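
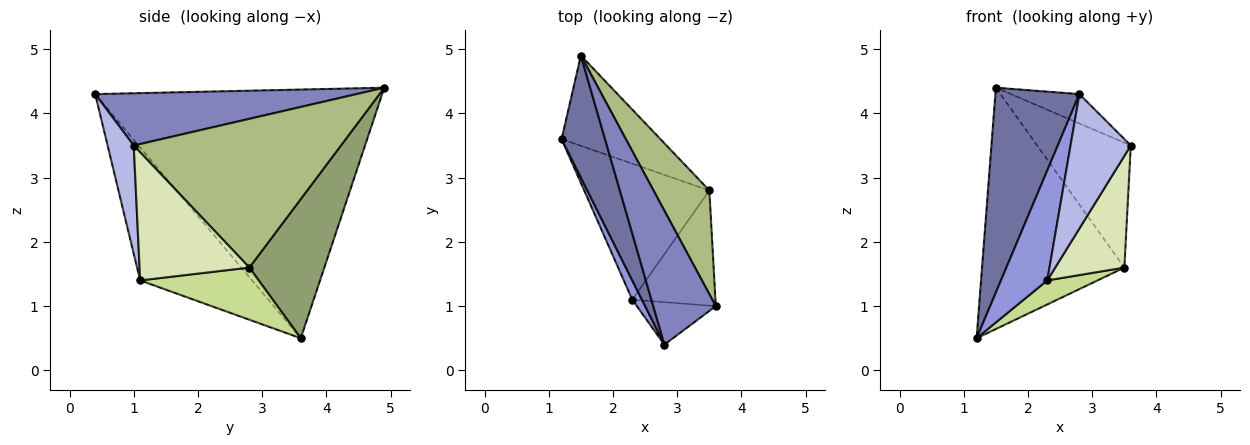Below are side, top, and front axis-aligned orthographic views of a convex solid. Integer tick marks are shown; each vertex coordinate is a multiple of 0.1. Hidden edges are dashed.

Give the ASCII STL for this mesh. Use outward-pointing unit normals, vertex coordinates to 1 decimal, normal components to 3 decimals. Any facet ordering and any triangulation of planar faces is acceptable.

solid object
 facet normal -0.947 -0.277 0.165
  outer loop
   vertex 2.8 0.4 4.3
   vertex 1.5 4.9 4.4
   vertex 1.2 3.6 0.5
  endloop
 endfacet
 facet normal 0.632 0.166 0.757
  outer loop
   vertex 2.8 0.4 4.3
   vertex 3.6 1.0 3.5
   vertex 1.5 4.9 4.4
  endloop
 endfacet
 facet normal -0.922 -0.382 0.067
  outer loop
   vertex 2.3 1.1 1.4
   vertex 2.8 0.4 4.3
   vertex 1.2 3.6 0.5
  endloop
 endfacet
 facet normal 0.382 -0.881 -0.279
  outer loop
   vertex 2.3 1.1 1.4
   vertex 3.6 1.0 3.5
   vertex 2.8 0.4 4.3
  endloop
 endfacet
 facet normal 0.442 0.840 -0.314
  outer loop
   vertex 3.5 2.8 1.6
   vertex 1.2 3.6 0.5
   vertex 1.5 4.9 4.4
  endloop
 endfacet
 facet normal 0.862 0.390 0.324
  outer loop
   vertex 3.5 2.8 1.6
   vertex 1.5 4.9 4.4
   vertex 3.6 1.0 3.5
  endloop
 endfacet
 facet normal 0.380 -0.161 -0.911
  outer loop
   vertex 3.5 2.8 1.6
   vertex 2.3 1.1 1.4
   vertex 1.2 3.6 0.5
  endloop
 endfacet
 facet normal 0.742 -0.467 -0.481
  outer loop
   vertex 3.5 2.8 1.6
   vertex 3.6 1.0 3.5
   vertex 2.3 1.1 1.4
  endloop
 endfacet
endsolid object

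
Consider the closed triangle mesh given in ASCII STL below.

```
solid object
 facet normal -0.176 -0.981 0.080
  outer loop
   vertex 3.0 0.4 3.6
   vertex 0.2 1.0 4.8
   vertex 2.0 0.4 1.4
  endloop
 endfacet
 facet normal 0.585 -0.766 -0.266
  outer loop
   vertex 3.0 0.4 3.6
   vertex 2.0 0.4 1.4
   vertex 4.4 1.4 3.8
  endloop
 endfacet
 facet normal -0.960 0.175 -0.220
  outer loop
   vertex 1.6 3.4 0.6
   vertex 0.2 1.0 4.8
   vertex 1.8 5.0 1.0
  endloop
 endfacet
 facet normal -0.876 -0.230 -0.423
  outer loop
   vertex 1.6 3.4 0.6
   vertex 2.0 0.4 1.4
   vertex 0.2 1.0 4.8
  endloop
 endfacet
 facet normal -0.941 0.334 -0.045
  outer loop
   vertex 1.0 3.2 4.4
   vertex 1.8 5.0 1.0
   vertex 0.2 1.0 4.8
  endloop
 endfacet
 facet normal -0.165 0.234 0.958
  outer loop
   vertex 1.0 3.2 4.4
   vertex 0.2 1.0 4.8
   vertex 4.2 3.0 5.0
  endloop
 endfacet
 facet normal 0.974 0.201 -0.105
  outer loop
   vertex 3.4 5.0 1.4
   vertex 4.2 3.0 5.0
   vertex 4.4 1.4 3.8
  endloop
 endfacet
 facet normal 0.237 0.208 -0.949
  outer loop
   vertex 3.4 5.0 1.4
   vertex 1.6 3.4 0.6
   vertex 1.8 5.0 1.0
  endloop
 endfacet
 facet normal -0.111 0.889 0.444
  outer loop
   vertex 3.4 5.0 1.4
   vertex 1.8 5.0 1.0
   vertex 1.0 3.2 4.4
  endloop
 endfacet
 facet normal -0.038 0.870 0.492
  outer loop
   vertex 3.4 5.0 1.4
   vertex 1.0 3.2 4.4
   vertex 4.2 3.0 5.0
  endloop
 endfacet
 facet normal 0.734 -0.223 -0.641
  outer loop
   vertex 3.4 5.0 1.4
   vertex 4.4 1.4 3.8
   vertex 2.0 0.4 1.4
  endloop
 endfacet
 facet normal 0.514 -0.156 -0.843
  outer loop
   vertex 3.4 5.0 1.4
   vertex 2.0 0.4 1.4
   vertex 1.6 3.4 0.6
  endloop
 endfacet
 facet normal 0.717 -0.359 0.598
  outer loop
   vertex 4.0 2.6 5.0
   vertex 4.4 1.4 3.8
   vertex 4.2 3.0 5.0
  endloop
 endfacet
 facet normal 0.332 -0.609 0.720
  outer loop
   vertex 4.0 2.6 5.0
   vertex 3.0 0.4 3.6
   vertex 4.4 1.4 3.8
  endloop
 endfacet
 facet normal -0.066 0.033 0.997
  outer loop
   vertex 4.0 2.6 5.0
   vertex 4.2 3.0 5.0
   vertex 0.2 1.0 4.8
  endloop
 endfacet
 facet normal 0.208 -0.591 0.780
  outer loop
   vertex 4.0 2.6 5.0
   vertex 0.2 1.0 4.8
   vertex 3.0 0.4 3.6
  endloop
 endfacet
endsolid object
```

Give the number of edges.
24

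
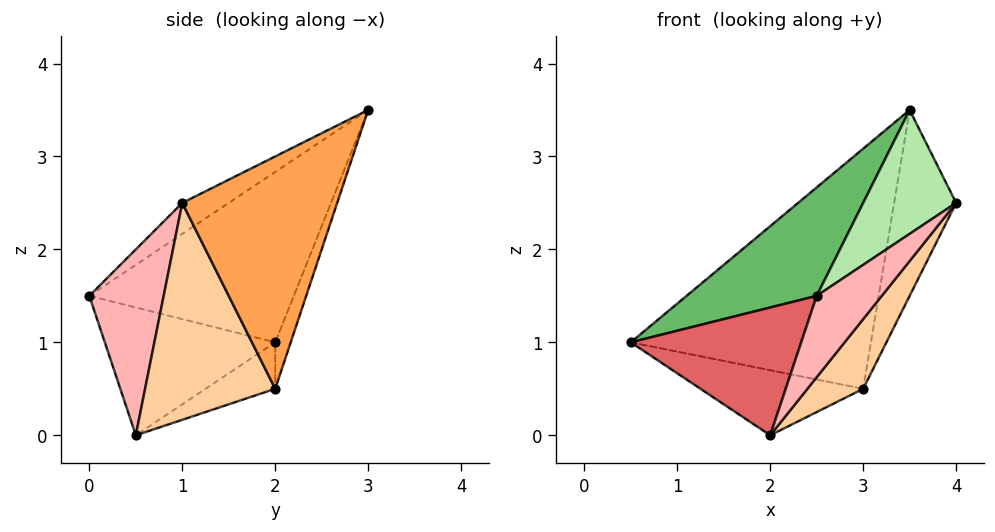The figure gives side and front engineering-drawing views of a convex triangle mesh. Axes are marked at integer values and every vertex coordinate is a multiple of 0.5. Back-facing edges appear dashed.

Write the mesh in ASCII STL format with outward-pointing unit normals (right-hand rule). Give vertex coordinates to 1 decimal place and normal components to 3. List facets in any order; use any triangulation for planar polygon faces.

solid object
 facet normal -0.061 0.950 -0.306
  outer loop
   vertex 3.0 2.0 0.5
   vertex 0.5 2.0 1.0
   vertex 3.5 3.0 3.5
  endloop
 endfacet
 facet normal -0.178 0.416 -0.892
  outer loop
   vertex 3.0 2.0 0.5
   vertex 2.0 0.5 0.0
   vertex 0.5 2.0 1.0
  endloop
 endfacet
 facet normal 0.894 0.358 -0.268
  outer loop
   vertex 3.0 2.0 0.5
   vertex 3.5 3.0 3.5
   vertex 4.0 1.0 2.5
  endloop
 endfacet
 facet normal 0.768 -0.329 -0.549
  outer loop
   vertex 3.0 2.0 0.5
   vertex 4.0 1.0 2.5
   vertex 2.0 0.5 0.0
  endloop
 endfacet
 facet normal -0.533 -0.339 0.775
  outer loop
   vertex 2.5 0.0 1.5
   vertex 3.5 3.0 3.5
   vertex 0.5 2.0 1.0
  endloop
 endfacet
 facet normal -0.241 -0.482 0.843
  outer loop
   vertex 2.5 0.0 1.5
   vertex 4.0 1.0 2.5
   vertex 3.5 3.0 3.5
  endloop
 endfacet
 facet normal -0.707 -0.707 0.000
  outer loop
   vertex 2.5 0.0 1.5
   vertex 0.5 2.0 1.0
   vertex 2.0 0.5 0.0
  endloop
 endfacet
 facet normal 0.681 -0.596 -0.426
  outer loop
   vertex 2.5 0.0 1.5
   vertex 2.0 0.5 0.0
   vertex 4.0 1.0 2.5
  endloop
 endfacet
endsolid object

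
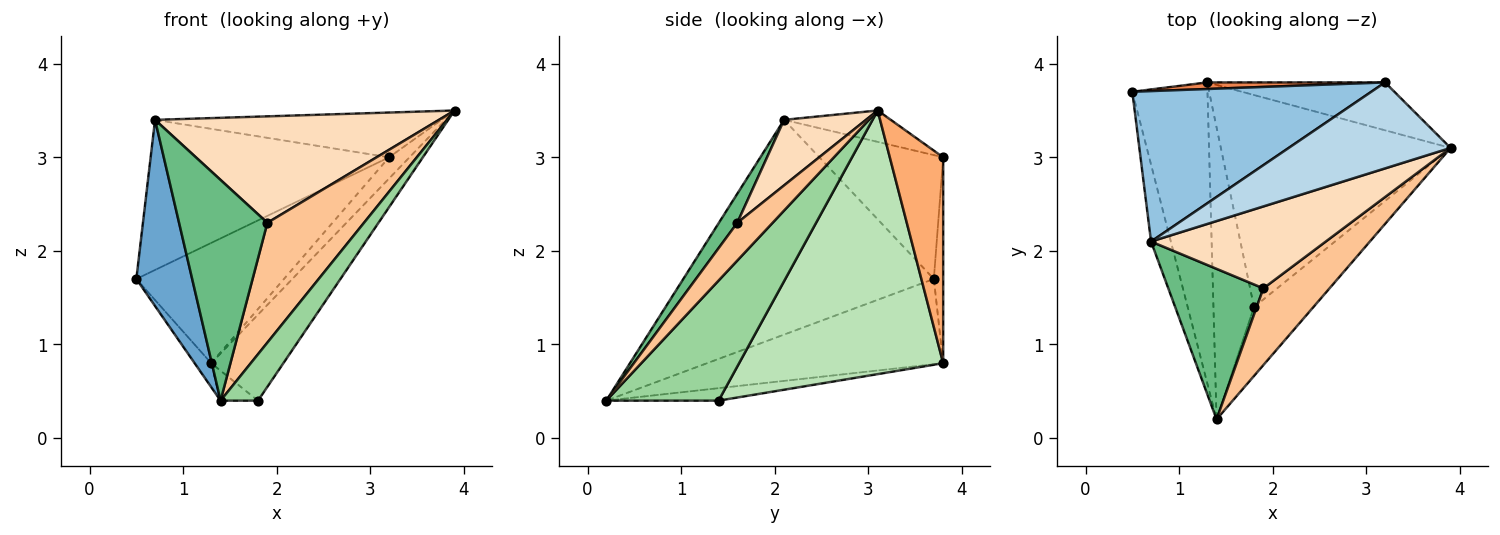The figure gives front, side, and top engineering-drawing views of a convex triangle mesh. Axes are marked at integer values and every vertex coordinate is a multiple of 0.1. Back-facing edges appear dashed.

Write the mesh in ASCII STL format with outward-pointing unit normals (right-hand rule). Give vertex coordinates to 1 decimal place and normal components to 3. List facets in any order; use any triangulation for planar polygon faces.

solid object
 facet normal -0.972 -0.217 -0.090
  outer loop
   vertex 0.7 2.1 3.4
   vertex 0.5 3.7 1.7
   vertex 1.4 0.2 0.4
  endloop
 endfacet
 facet normal -0.345 0.663 0.665
  outer loop
   vertex 0.7 2.1 3.4
   vertex 3.2 3.8 3.0
   vertex 0.5 3.7 1.7
  endloop
 endfacet
 facet normal -0.169 0.455 0.874
  outer loop
   vertex 0.7 2.1 3.4
   vertex 3.9 3.1 3.5
   vertex 3.2 3.8 3.0
  endloop
 endfacet
 facet normal -0.749 0.053 -0.660
  outer loop
   vertex 1.3 3.8 0.8
   vertex 1.4 0.2 0.4
   vertex 0.5 3.7 1.7
  endloop
 endfacet
 facet normal -0.063 0.997 0.055
  outer loop
   vertex 1.3 3.8 0.8
   vertex 0.5 3.7 1.7
   vertex 3.2 3.8 3.0
  endloop
 endfacet
 facet normal 0.727 0.278 -0.628
  outer loop
   vertex 1.3 3.8 0.8
   vertex 3.2 3.8 3.0
   vertex 3.9 3.1 3.5
  endloop
 endfacet
 facet normal 0.294 -0.805 0.516
  outer loop
   vertex 1.9 1.6 2.3
   vertex 1.4 0.2 0.4
   vertex 3.9 3.1 3.5
  endloop
 endfacet
 facet normal 0.223 -0.773 0.594
  outer loop
   vertex 1.9 1.6 2.3
   vertex 3.9 3.1 3.5
   vertex 0.7 2.1 3.4
  endloop
 endfacet
 facet normal 0.170 -0.814 0.555
  outer loop
   vertex 1.9 1.6 2.3
   vertex 0.7 2.1 3.4
   vertex 1.4 0.2 0.4
  endloop
 endfacet
 facet normal 0.859 -0.286 -0.425
  outer loop
   vertex 1.8 1.4 0.4
   vertex 3.9 3.1 3.5
   vertex 1.4 0.2 0.4
  endloop
 endfacet
 facet normal 0.729 0.258 -0.635
  outer loop
   vertex 1.8 1.4 0.4
   vertex 1.3 3.8 0.8
   vertex 3.9 3.1 3.5
  endloop
 endfacet
 facet normal -0.293 0.098 -0.951
  outer loop
   vertex 1.8 1.4 0.4
   vertex 1.4 0.2 0.4
   vertex 1.3 3.8 0.8
  endloop
 endfacet
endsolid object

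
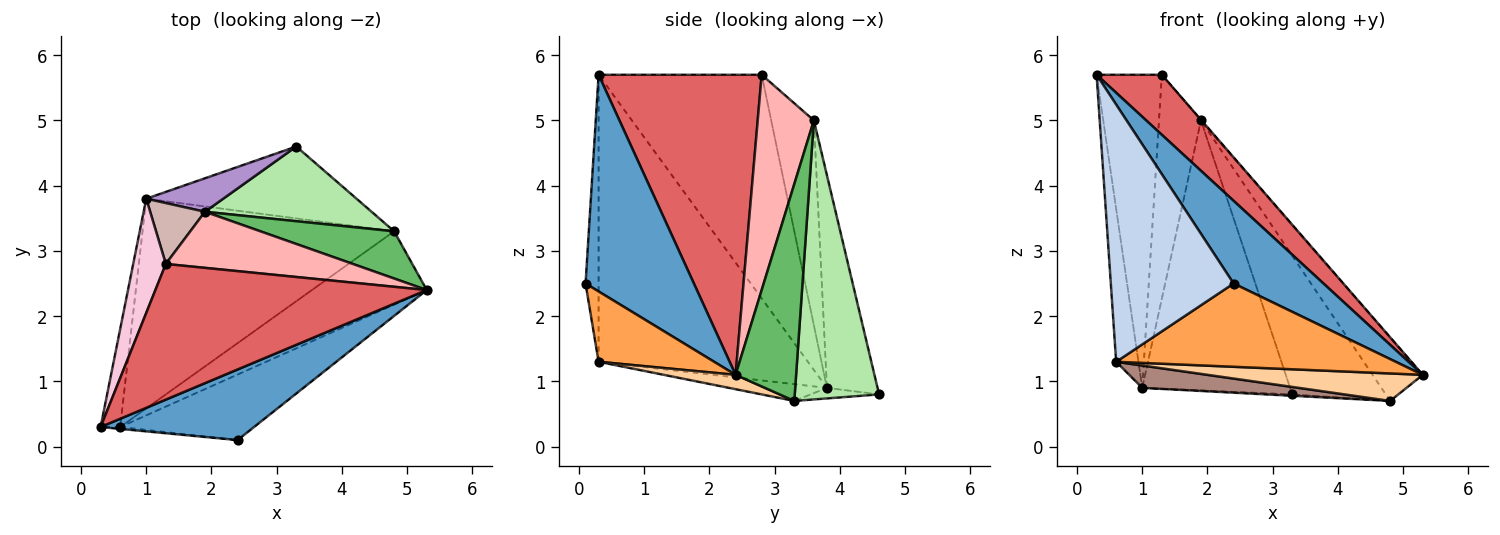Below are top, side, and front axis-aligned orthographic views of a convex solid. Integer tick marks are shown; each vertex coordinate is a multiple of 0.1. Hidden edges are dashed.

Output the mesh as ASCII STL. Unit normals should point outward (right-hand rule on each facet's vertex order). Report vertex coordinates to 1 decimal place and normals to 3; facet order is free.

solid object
 facet normal 0.676 -0.561 0.478
  outer loop
   vertex 2.4 0.1 2.5
   vertex 5.3 2.4 1.1
   vertex 0.3 0.3 5.7
  endloop
 endfacet
 facet normal -0.106 -0.994 -0.007
  outer loop
   vertex 0.6 0.3 1.3
   vertex 2.4 0.1 2.5
   vertex 0.3 0.3 5.7
  endloop
 endfacet
 facet normal 0.309 -0.748 -0.588
  outer loop
   vertex 0.6 0.3 1.3
   vertex 5.3 2.4 1.1
   vertex 2.4 0.1 2.5
  endloop
 endfacet
 facet normal 0.116 -0.349 -0.930
  outer loop
   vertex 4.8 3.3 0.7
   vertex 5.3 2.4 1.1
   vertex 0.6 0.3 1.3
  endloop
 endfacet
 facet normal 0.695 0.577 0.429
  outer loop
   vertex 4.8 3.3 0.7
   vertex 1.9 3.6 5.0
   vertex 5.3 2.4 1.1
  endloop
 endfacet
 facet normal 0.622 0.689 0.371
  outer loop
   vertex 4.8 3.3 0.7
   vertex 3.3 4.6 0.8
   vertex 1.9 3.6 5.0
  endloop
 endfacet
 facet normal 0.711 -0.284 0.643
  outer loop
   vertex 1.3 2.8 5.7
   vertex 0.3 0.3 5.7
   vertex 5.3 2.4 1.1
  endloop
 endfacet
 facet normal 0.755 0.008 0.656
  outer loop
   vertex 1.3 2.8 5.7
   vertex 5.3 2.4 1.1
   vertex 1.9 3.6 5.0
  endloop
 endfacet
 facet normal -0.322 0.940 0.116
  outer loop
   vertex 1.0 3.8 0.9
   vertex 1.9 3.6 5.0
   vertex 3.3 4.6 0.8
  endloop
 endfacet
 facet normal -0.050 0.019 -0.999
  outer loop
   vertex 1.0 3.8 0.9
   vertex 3.3 4.6 0.8
   vertex 4.8 3.3 0.7
  endloop
 endfacet
 facet normal -0.066 -0.106 -0.992
  outer loop
   vertex 1.0 3.8 0.9
   vertex 4.8 3.3 0.7
   vertex 0.6 0.3 1.3
  endloop
 endfacet
 facet normal -0.700 0.689 0.187
  outer loop
   vertex 1.0 3.8 0.9
   vertex 1.3 2.8 5.7
   vertex 1.9 3.6 5.0
  endloop
 endfacet
 facet normal -0.992 0.106 -0.068
  outer loop
   vertex 1.0 3.8 0.9
   vertex 0.6 0.3 1.3
   vertex 0.3 0.3 5.7
  endloop
 endfacet
 facet normal -0.920 0.368 0.134
  outer loop
   vertex 1.0 3.8 0.9
   vertex 0.3 0.3 5.7
   vertex 1.3 2.8 5.7
  endloop
 endfacet
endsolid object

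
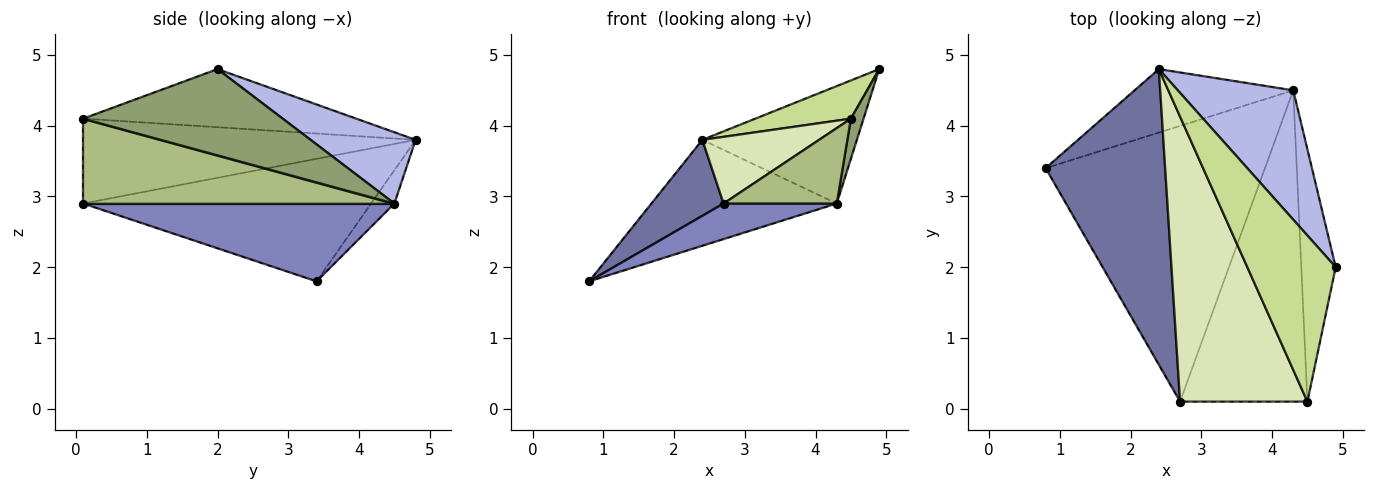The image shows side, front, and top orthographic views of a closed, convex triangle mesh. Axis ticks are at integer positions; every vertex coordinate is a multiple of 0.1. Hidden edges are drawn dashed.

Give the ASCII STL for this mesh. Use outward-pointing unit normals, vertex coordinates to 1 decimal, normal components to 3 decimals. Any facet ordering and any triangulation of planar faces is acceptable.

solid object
 facet normal -0.705 -0.177 0.687
  outer loop
   vertex 2.4 4.8 3.8
   vertex 0.8 3.4 1.8
   vertex 2.7 0.1 2.9
  endloop
 endfacet
 facet normal 0.332 -0.121 -0.936
  outer loop
   vertex 4.3 4.5 2.9
   vertex 2.7 0.1 2.9
   vertex 0.8 3.4 1.8
  endloop
 endfacet
 facet normal -0.107 0.853 -0.511
  outer loop
   vertex 4.3 4.5 2.9
   vertex 0.8 3.4 1.8
   vertex 2.4 4.8 3.8
  endloop
 endfacet
 facet normal 0.416 0.611 0.673
  outer loop
   vertex 4.3 4.5 2.9
   vertex 2.4 4.8 3.8
   vertex 4.9 2.0 4.8
  endloop
 endfacet
 facet normal 0.927 -0.059 -0.370
  outer loop
   vertex 4.5 0.1 4.1
   vertex 4.3 4.5 2.9
   vertex 4.9 2.0 4.8
  endloop
 endfacet
 facet normal 0.544 -0.198 -0.816
  outer loop
   vertex 4.5 0.1 4.1
   vertex 2.7 0.1 2.9
   vertex 4.3 4.5 2.9
  endloop
 endfacet
 facet normal -0.540 -0.189 0.821
  outer loop
   vertex 4.5 0.1 4.1
   vertex 4.9 2.0 4.8
   vertex 2.4 4.8 3.8
  endloop
 endfacet
 facet normal -0.544 -0.191 0.817
  outer loop
   vertex 4.5 0.1 4.1
   vertex 2.4 4.8 3.8
   vertex 2.7 0.1 2.9
  endloop
 endfacet
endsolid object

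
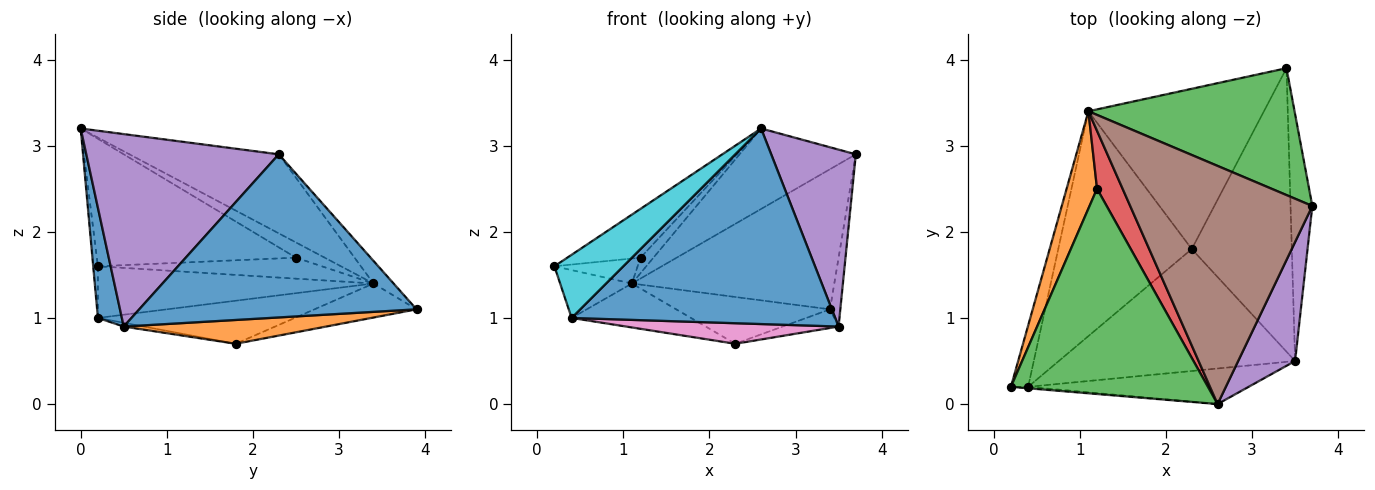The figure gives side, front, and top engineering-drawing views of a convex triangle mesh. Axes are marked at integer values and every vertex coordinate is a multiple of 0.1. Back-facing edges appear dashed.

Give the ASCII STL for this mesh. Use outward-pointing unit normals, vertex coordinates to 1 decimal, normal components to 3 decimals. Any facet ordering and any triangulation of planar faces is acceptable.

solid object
 facet normal 0.991 0.037 -0.132
  outer loop
   vertex 3.5 0.5 0.9
   vertex 3.4 3.9 1.1
   vertex 3.7 2.3 2.9
  endloop
 endfacet
 facet normal 0.231 0.064 -0.971
  outer loop
   vertex 3.5 0.5 0.9
   vertex 2.3 1.8 0.7
   vertex 3.4 3.9 1.1
  endloop
 endfacet
 facet normal -0.073 0.739 0.669
  outer loop
   vertex 1.1 3.4 1.4
   vertex 3.7 2.3 2.9
   vertex 3.4 3.9 1.1
  endloop
 endfacet
 facet normal -0.183 0.276 -0.944
  outer loop
   vertex 1.1 3.4 1.4
   vertex 3.4 3.9 1.1
   vertex 2.3 1.8 0.7
  endloop
 endfacet
 facet normal 0.884 -0.389 0.261
  outer loop
   vertex 2.6 0.0 3.2
   vertex 3.5 0.5 0.9
   vertex 3.7 2.3 2.9
  endloop
 endfacet
 facet normal -0.380 0.296 0.876
  outer loop
   vertex 2.6 0.0 3.2
   vertex 3.7 2.3 2.9
   vertex 1.1 3.4 1.4
  endloop
 endfacet
 facet normal -0.016 -0.166 -0.986
  outer loop
   vertex 0.4 0.2 1.0
   vertex 2.3 1.8 0.7
   vertex 3.5 0.5 0.9
  endloop
 endfacet
 facet normal -0.921 0.240 -0.307
  outer loop
   vertex 0.4 0.2 1.0
   vertex 0.2 0.2 1.6
   vertex 1.1 3.4 1.4
  endloop
 endfacet
 facet normal -0.302 0.183 -0.936
  outer loop
   vertex 0.4 0.2 1.0
   vertex 1.1 3.4 1.4
   vertex 2.3 1.8 0.7
  endloop
 endfacet
 facet normal -0.068 -0.997 -0.023
  outer loop
   vertex 0.4 0.2 1.0
   vertex 2.6 0.0 3.2
   vertex 0.2 0.2 1.6
  endloop
 endfacet
 facet normal 0.089 -0.980 -0.178
  outer loop
   vertex 0.4 0.2 1.0
   vertex 3.5 0.5 0.9
   vertex 2.6 0.0 3.2
  endloop
 endfacet
 facet normal -0.556 0.207 0.805
  outer loop
   vertex 1.2 2.5 1.7
   vertex 1.1 3.4 1.4
   vertex 0.2 0.2 1.6
  endloop
 endfacet
 facet normal -0.533 0.196 0.823
  outer loop
   vertex 1.2 2.5 1.7
   vertex 0.2 0.2 1.6
   vertex 2.6 0.0 3.2
  endloop
 endfacet
 facet normal -0.498 0.224 0.838
  outer loop
   vertex 1.2 2.5 1.7
   vertex 2.6 0.0 3.2
   vertex 1.1 3.4 1.4
  endloop
 endfacet
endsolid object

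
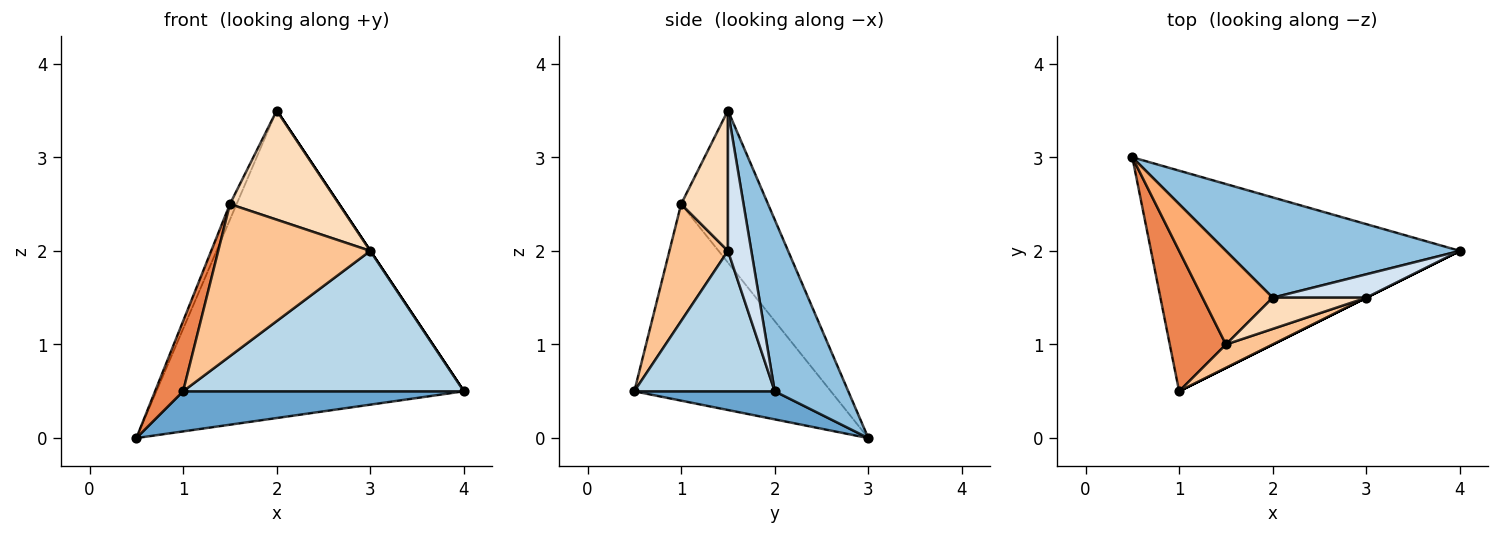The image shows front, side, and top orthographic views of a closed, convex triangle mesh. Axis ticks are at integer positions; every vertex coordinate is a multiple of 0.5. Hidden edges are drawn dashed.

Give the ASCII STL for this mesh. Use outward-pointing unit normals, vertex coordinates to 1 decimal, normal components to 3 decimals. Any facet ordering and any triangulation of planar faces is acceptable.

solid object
 facet normal 0.089 -0.178 -0.980
  outer loop
   vertex 1.0 0.5 0.5
   vertex 0.5 3.0 0.0
   vertex 4.0 2.0 0.5
  endloop
 endfacet
 facet normal 0.222 0.927 0.302
  outer loop
   vertex 2.0 1.5 3.5
   vertex 4.0 2.0 0.5
   vertex 0.5 3.0 0.0
  endloop
 endfacet
 facet normal 0.447 -0.894 0.000
  outer loop
   vertex 3.0 1.5 2.0
   vertex 1.0 0.5 0.5
   vertex 4.0 2.0 0.5
  endloop
 endfacet
 facet normal 0.832 0.000 0.555
  outer loop
   vertex 3.0 1.5 2.0
   vertex 4.0 2.0 0.5
   vertex 2.0 1.5 3.5
  endloop
 endfacet
 facet normal -0.953 -0.136 0.272
  outer loop
   vertex 1.5 1.0 2.5
   vertex 0.5 3.0 0.0
   vertex 1.0 0.5 0.5
  endloop
 endfacet
 facet normal -0.906 0.070 0.418
  outer loop
   vertex 1.5 1.0 2.5
   vertex 2.0 1.5 3.5
   vertex 0.5 3.0 0.0
  endloop
 endfacet
 facet normal 0.355 -0.924 0.142
  outer loop
   vertex 1.5 1.0 2.5
   vertex 1.0 0.5 0.5
   vertex 3.0 1.5 2.0
  endloop
 endfacet
 facet normal 0.381 -0.889 0.254
  outer loop
   vertex 1.5 1.0 2.5
   vertex 3.0 1.5 2.0
   vertex 2.0 1.5 3.5
  endloop
 endfacet
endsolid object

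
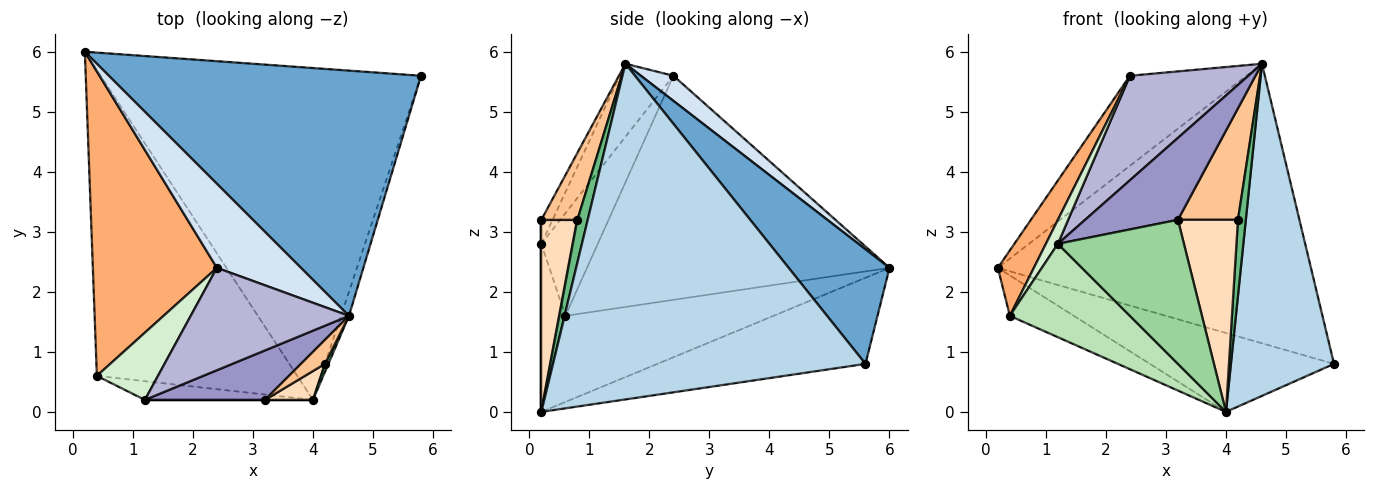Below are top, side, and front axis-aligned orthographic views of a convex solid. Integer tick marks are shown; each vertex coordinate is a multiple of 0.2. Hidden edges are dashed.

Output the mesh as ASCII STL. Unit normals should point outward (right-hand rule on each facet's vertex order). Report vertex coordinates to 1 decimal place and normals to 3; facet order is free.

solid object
 facet normal 0.235 0.731 0.641
  outer loop
   vertex 4.6 1.6 5.8
   vertex 5.8 5.6 0.8
   vertex 0.2 6.0 2.4
  endloop
 endfacet
 facet normal -0.253 0.224 -0.941
  outer loop
   vertex 4.0 0.2 0.0
   vertex 0.2 6.0 2.4
   vertex 5.8 5.6 0.8
  endloop
 endfacet
 facet normal 0.949 -0.313 -0.023
  outer loop
   vertex 4.0 0.2 0.0
   vertex 5.8 5.6 0.8
   vertex 4.6 1.6 5.8
  endloop
 endfacet
 facet normal 0.200 0.716 0.669
  outer loop
   vertex 2.4 2.4 5.6
   vertex 4.6 1.6 5.8
   vertex 0.2 6.0 2.4
  endloop
 endfacet
 facet normal -0.392 0.121 -0.912
  outer loop
   vertex 0.4 0.6 1.6
   vertex 0.2 6.0 2.4
   vertex 4.0 0.2 0.0
  endloop
 endfacet
 facet normal -0.870 -0.104 0.482
  outer loop
   vertex 0.4 0.6 1.6
   vertex 2.4 2.4 5.6
   vertex 0.2 6.0 2.4
  endloop
 endfacet
 facet normal 0.506 -0.843 0.182
  outer loop
   vertex 4.2 0.8 3.2
   vertex 4.6 1.6 5.8
   vertex 3.2 0.2 3.2
  endloop
 endfacet
 facet normal 0.510 -0.850 0.128
  outer loop
   vertex 4.2 0.8 3.2
   vertex 3.2 0.2 3.2
   vertex 4.0 0.2 0.0
  endloop
 endfacet
 facet normal 0.795 -0.604 0.064
  outer loop
   vertex 4.2 0.8 3.2
   vertex 4.0 0.2 0.0
   vertex 4.6 1.6 5.8
  endloop
 endfacet
 facet normal 0.000 -1.000 0.000
  outer loop
   vertex 1.2 0.2 2.8
   vertex 4.0 0.2 0.0
   vertex 3.2 0.2 3.2
  endloop
 endfacet
 facet normal -0.192 -0.962 -0.192
  outer loop
   vertex 1.2 0.2 2.8
   vertex 0.4 0.6 1.6
   vertex 4.0 0.2 0.0
  endloop
 endfacet
 facet normal -0.845 -0.180 0.503
  outer loop
   vertex 1.2 0.2 2.8
   vertex 2.4 2.4 5.6
   vertex 0.4 0.6 1.6
  endloop
 endfacet
 facet normal -0.103 -0.852 0.514
  outer loop
   vertex 1.2 0.2 2.8
   vertex 3.2 0.2 3.2
   vertex 4.6 1.6 5.8
  endloop
 endfacet
 facet normal -0.308 -0.680 0.666
  outer loop
   vertex 1.2 0.2 2.8
   vertex 4.6 1.6 5.8
   vertex 2.4 2.4 5.6
  endloop
 endfacet
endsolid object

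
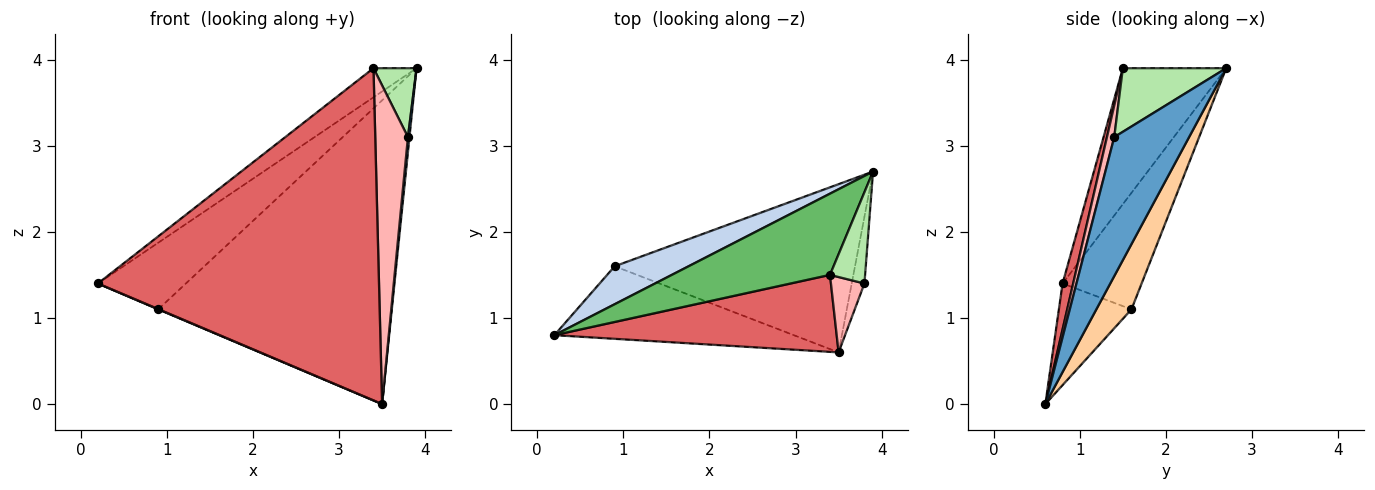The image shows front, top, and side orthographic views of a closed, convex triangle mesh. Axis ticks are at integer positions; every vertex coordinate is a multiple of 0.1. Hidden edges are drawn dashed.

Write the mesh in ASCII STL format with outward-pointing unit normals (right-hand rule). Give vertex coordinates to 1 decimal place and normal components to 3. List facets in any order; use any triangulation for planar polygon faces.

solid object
 facet normal 0.996 -0.021 -0.091
  outer loop
   vertex 3.8 1.4 3.1
   vertex 3.5 0.6 0.0
   vertex 3.9 2.7 3.9
  endloop
 endfacet
 facet normal -0.615 0.685 0.390
  outer loop
   vertex 0.9 1.6 1.1
   vertex 0.2 0.8 1.4
   vertex 3.9 2.7 3.9
  endloop
 endfacet
 facet normal -0.391 -0.003 -0.921
  outer loop
   vertex 0.9 1.6 1.1
   vertex 3.5 0.6 0.0
   vertex 0.2 0.8 1.4
  endloop
 endfacet
 facet normal 0.130 0.867 -0.480
  outer loop
   vertex 0.9 1.6 1.1
   vertex 3.9 2.7 3.9
   vertex 3.5 0.6 0.0
  endloop
 endfacet
 facet normal -0.629 0.262 0.732
  outer loop
   vertex 3.4 1.5 3.9
   vertex 3.9 2.7 3.9
   vertex 0.2 0.8 1.4
  endloop
 endfacet
 facet normal 0.822 -0.343 0.454
  outer loop
   vertex 3.4 1.5 3.9
   vertex 3.8 1.4 3.1
   vertex 3.9 2.7 3.9
  endloop
 endfacet
 facet normal 0.037 -0.974 0.226
  outer loop
   vertex 3.4 1.5 3.9
   vertex 0.2 0.8 1.4
   vertex 3.5 0.6 0.0
  endloop
 endfacet
 facet normal 0.212 -0.951 0.225
  outer loop
   vertex 3.4 1.5 3.9
   vertex 3.5 0.6 0.0
   vertex 3.8 1.4 3.1
  endloop
 endfacet
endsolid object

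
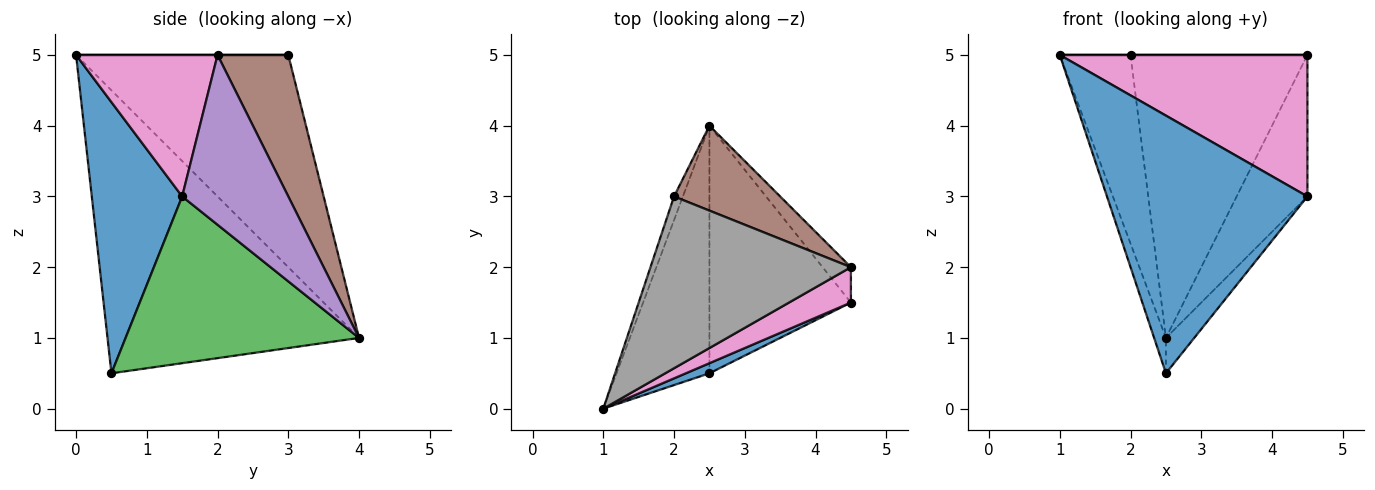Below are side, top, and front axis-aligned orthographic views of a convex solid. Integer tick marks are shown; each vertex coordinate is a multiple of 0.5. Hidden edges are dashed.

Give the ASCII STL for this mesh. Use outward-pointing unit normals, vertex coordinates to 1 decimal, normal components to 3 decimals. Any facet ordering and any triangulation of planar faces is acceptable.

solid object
 facet normal 0.411 -0.911 0.036
  outer loop
   vertex 2.5 0.5 0.5
   vertex 4.5 1.5 3.0
   vertex 1.0 0.0 5.0
  endloop
 endfacet
 facet normal -0.949 0.044 -0.311
  outer loop
   vertex 2.5 0.5 0.5
   vertex 1.0 0.0 5.0
   vertex 2.5 4.0 1.0
  endloop
 endfacet
 facet normal 0.759 0.092 -0.644
  outer loop
   vertex 2.5 0.5 0.5
   vertex 2.5 4.0 1.0
   vertex 4.5 1.5 3.0
  endloop
 endfacet
 facet normal -0.948 0.316 -0.039
  outer loop
   vertex 2.0 3.0 5.0
   vertex 2.5 4.0 1.0
   vertex 1.0 0.0 5.0
  endloop
 endfacet
 facet normal 0.824 0.549 -0.137
  outer loop
   vertex 4.5 2.0 5.0
   vertex 4.5 1.5 3.0
   vertex 2.5 4.0 1.0
  endloop
 endfacet
 facet normal 0.358 0.894 0.268
  outer loop
   vertex 4.5 2.0 5.0
   vertex 2.5 4.0 1.0
   vertex 2.0 3.0 5.0
  endloop
 endfacet
 facet normal 0.485 -0.848 0.212
  outer loop
   vertex 4.5 2.0 5.0
   vertex 1.0 0.0 5.0
   vertex 4.5 1.5 3.0
  endloop
 endfacet
 facet normal 0.000 0.000 1.000
  outer loop
   vertex 4.5 2.0 5.0
   vertex 2.0 3.0 5.0
   vertex 1.0 0.0 5.0
  endloop
 endfacet
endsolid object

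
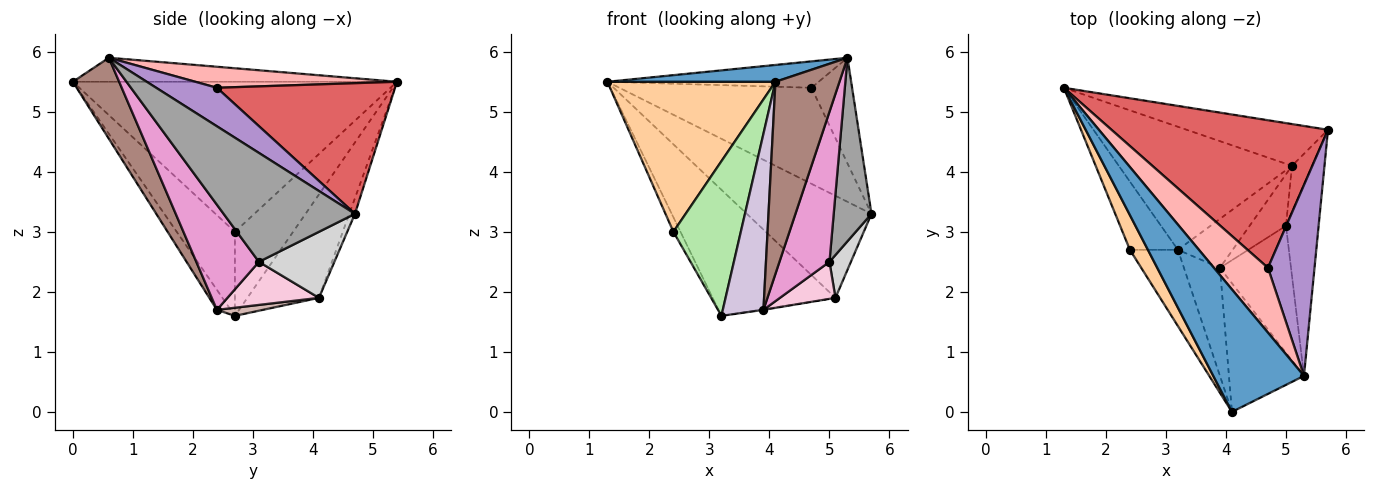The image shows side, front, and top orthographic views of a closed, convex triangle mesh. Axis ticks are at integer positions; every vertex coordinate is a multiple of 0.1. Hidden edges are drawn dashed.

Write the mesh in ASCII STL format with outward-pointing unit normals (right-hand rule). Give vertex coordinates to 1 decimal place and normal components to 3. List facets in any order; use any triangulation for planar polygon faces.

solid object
 facet normal -0.254 -0.132 0.958
  outer loop
   vertex 5.3 0.6 5.9
   vertex 1.3 5.4 5.5
   vertex 4.1 0.0 5.5
  endloop
 endfacet
 facet normal -0.042 0.925 -0.378
  outer loop
   vertex 5.1 4.1 1.9
   vertex 1.3 5.4 5.5
   vertex 5.7 4.7 3.3
  endloop
 endfacet
 facet normal -0.385 0.660 -0.645
  outer loop
   vertex 5.1 4.1 1.9
   vertex 3.2 2.7 1.6
   vertex 1.3 5.4 5.5
  endloop
 endfacet
 facet normal -0.883 -0.458 0.106
  outer loop
   vertex 2.4 2.7 3.0
   vertex 4.1 0.0 5.5
   vertex 1.3 5.4 5.5
  endloop
 endfacet
 facet normal -0.863 0.105 -0.493
  outer loop
   vertex 2.4 2.7 3.0
   vertex 1.3 5.4 5.5
   vertex 3.2 2.7 1.6
  endloop
 endfacet
 facet normal -0.612 -0.709 -0.350
  outer loop
   vertex 2.4 2.7 3.0
   vertex 3.2 2.7 1.6
   vertex 4.1 0.0 5.5
  endloop
 endfacet
 facet normal 0.451 0.487 0.748
  outer loop
   vertex 4.7 2.4 5.4
   vertex 5.7 4.7 3.3
   vertex 1.3 5.4 5.5
  endloop
 endfacet
 facet normal 0.339 0.355 0.871
  outer loop
   vertex 4.7 2.4 5.4
   vertex 1.3 5.4 5.5
   vertex 5.3 0.6 5.9
  endloop
 endfacet
 facet normal 0.586 0.392 0.709
  outer loop
   vertex 4.7 2.4 5.4
   vertex 5.3 0.6 5.9
   vertex 5.7 4.7 3.3
  endloop
 endfacet
 facet normal -0.279 -0.818 -0.502
  outer loop
   vertex 3.9 2.4 1.7
   vertex 4.1 0.0 5.5
   vertex 3.2 2.7 1.6
  endloop
 endfacet
 facet normal 0.515 -0.712 -0.477
  outer loop
   vertex 3.9 2.4 1.7
   vertex 5.3 0.6 5.9
   vertex 4.1 0.0 5.5
  endloop
 endfacet
 facet normal 0.147 0.013 -0.989
  outer loop
   vertex 3.9 2.4 1.7
   vertex 3.2 2.7 1.6
   vertex 5.1 4.1 1.9
  endloop
 endfacet
 facet normal 0.691 -0.552 -0.467
  outer loop
   vertex 5.0 3.1 2.5
   vertex 5.3 0.6 5.9
   vertex 3.9 2.4 1.7
  endloop
 endfacet
 facet normal 0.693 -0.421 -0.585
  outer loop
   vertex 5.0 3.1 2.5
   vertex 3.9 2.4 1.7
   vertex 5.1 4.1 1.9
  endloop
 endfacet
 facet normal 0.923 -0.266 -0.277
  outer loop
   vertex 5.0 3.1 2.5
   vertex 5.7 4.7 3.3
   vertex 5.3 0.6 5.9
  endloop
 endfacet
 facet normal 0.923 -0.262 -0.283
  outer loop
   vertex 5.0 3.1 2.5
   vertex 5.1 4.1 1.9
   vertex 5.7 4.7 3.3
  endloop
 endfacet
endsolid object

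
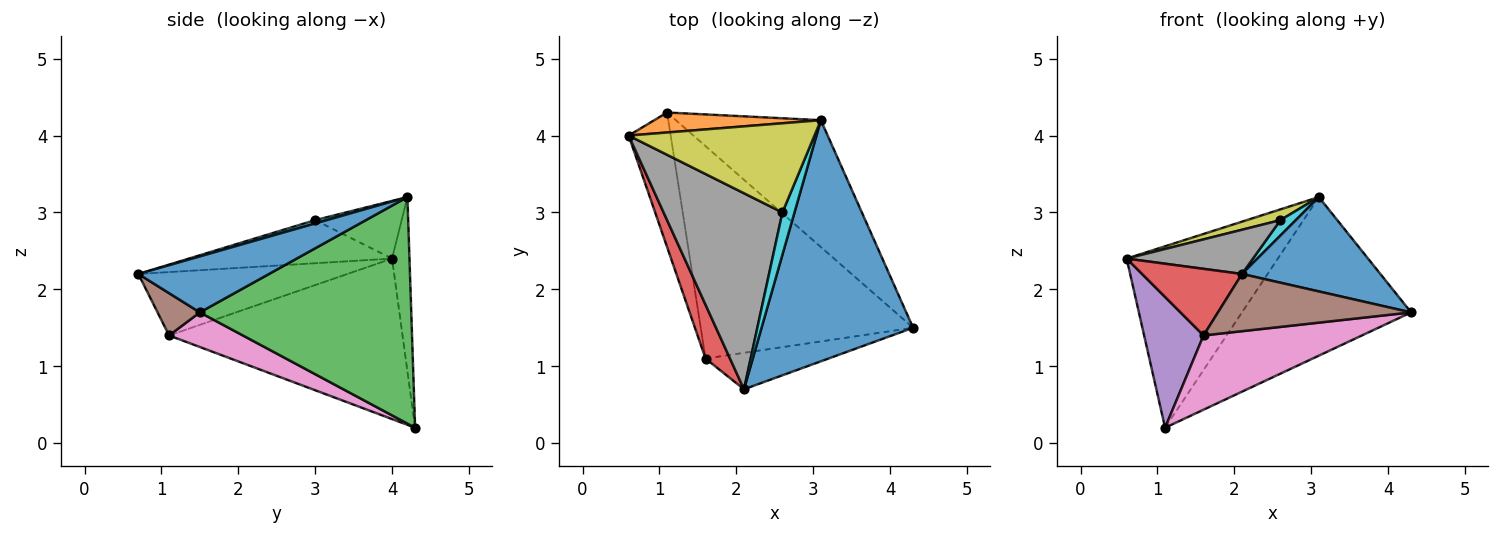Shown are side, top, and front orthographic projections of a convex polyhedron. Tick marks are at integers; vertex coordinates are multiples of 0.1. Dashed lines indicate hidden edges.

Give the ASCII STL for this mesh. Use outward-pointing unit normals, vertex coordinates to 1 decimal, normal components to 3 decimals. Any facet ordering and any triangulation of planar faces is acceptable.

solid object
 facet normal 0.325 -0.345 0.881
  outer loop
   vertex 3.1 4.2 3.2
   vertex 2.1 0.7 2.2
   vertex 4.3 1.5 1.7
  endloop
 endfacet
 facet normal -0.114 0.988 0.109
  outer loop
   vertex 3.1 4.2 3.2
   vertex 1.1 4.3 0.2
   vertex 0.6 4.0 2.4
  endloop
 endfacet
 facet normal 0.698 0.559 -0.447
  outer loop
   vertex 3.1 4.2 3.2
   vertex 4.3 1.5 1.7
   vertex 1.1 4.3 0.2
  endloop
 endfacet
 facet normal -0.852 -0.407 0.329
  outer loop
   vertex 1.6 1.1 1.4
   vertex 2.1 0.7 2.2
   vertex 0.6 4.0 2.4
  endloop
 endfacet
 facet normal -0.939 -0.239 -0.246
  outer loop
   vertex 1.6 1.1 1.4
   vertex 0.6 4.0 2.4
   vertex 1.1 4.3 0.2
  endloop
 endfacet
 facet normal 0.182 -0.829 -0.528
  outer loop
   vertex 1.6 1.1 1.4
   vertex 4.3 1.5 1.7
   vertex 2.1 0.7 2.2
  endloop
 endfacet
 facet normal 0.152 -0.326 -0.933
  outer loop
   vertex 1.6 1.1 1.4
   vertex 1.1 4.3 0.2
   vertex 4.3 1.5 1.7
  endloop
 endfacet
 facet normal -0.334 -0.207 0.920
  outer loop
   vertex 2.6 3.0 2.9
   vertex 0.6 4.0 2.4
   vertex 2.1 0.7 2.2
  endloop
 endfacet
 facet normal -0.294 -0.115 0.949
  outer loop
   vertex 2.6 3.0 2.9
   vertex 3.1 4.2 3.2
   vertex 0.6 4.0 2.4
  endloop
 endfacet
 facet normal 0.248 -0.331 0.910
  outer loop
   vertex 2.6 3.0 2.9
   vertex 2.1 0.7 2.2
   vertex 3.1 4.2 3.2
  endloop
 endfacet
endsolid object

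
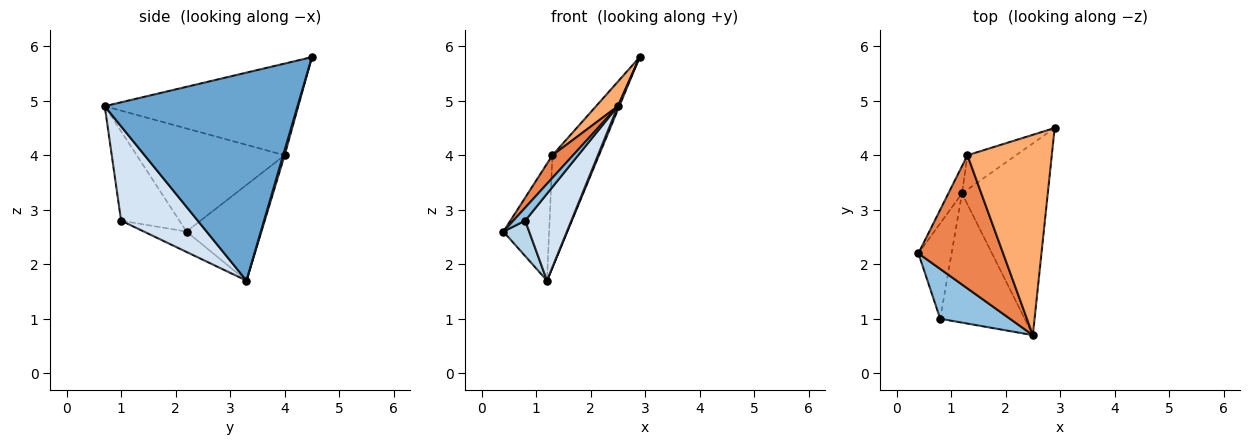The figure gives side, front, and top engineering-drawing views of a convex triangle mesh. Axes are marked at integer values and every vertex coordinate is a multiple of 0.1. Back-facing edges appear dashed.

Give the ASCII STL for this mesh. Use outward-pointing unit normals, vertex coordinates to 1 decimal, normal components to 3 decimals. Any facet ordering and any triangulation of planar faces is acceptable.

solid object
 facet normal 0.924 -0.007 -0.381
  outer loop
   vertex 1.2 3.3 1.7
   vertex 2.9 4.5 5.8
   vertex 2.5 0.7 4.9
  endloop
 endfacet
 facet normal -0.778 -0.158 0.608
  outer loop
   vertex 0.8 1.0 2.8
   vertex 2.5 0.7 4.9
   vertex 0.4 2.2 2.6
  endloop
 endfacet
 facet normal -0.499 -0.302 -0.812
  outer loop
   vertex 0.8 1.0 2.8
   vertex 0.4 2.2 2.6
   vertex 1.2 3.3 1.7
  endloop
 endfacet
 facet normal 0.680 -0.409 -0.609
  outer loop
   vertex 0.8 1.0 2.8
   vertex 1.2 3.3 1.7
   vertex 2.5 0.7 4.9
  endloop
 endfacet
 facet normal -0.768 -0.107 0.631
  outer loop
   vertex 1.3 4.0 4.0
   vertex 0.4 2.2 2.6
   vertex 2.5 0.7 4.9
  endloop
 endfacet
 facet normal -0.733 -0.083 0.675
  outer loop
   vertex 1.3 4.0 4.0
   vertex 2.5 0.7 4.9
   vertex 2.9 4.5 5.8
  endloop
 endfacet
 facet normal -0.847 0.517 -0.121
  outer loop
   vertex 1.3 4.0 4.0
   vertex 1.2 3.3 1.7
   vertex 0.4 2.2 2.6
  endloop
 endfacet
 facet normal 0.030 0.956 -0.292
  outer loop
   vertex 1.3 4.0 4.0
   vertex 2.9 4.5 5.8
   vertex 1.2 3.3 1.7
  endloop
 endfacet
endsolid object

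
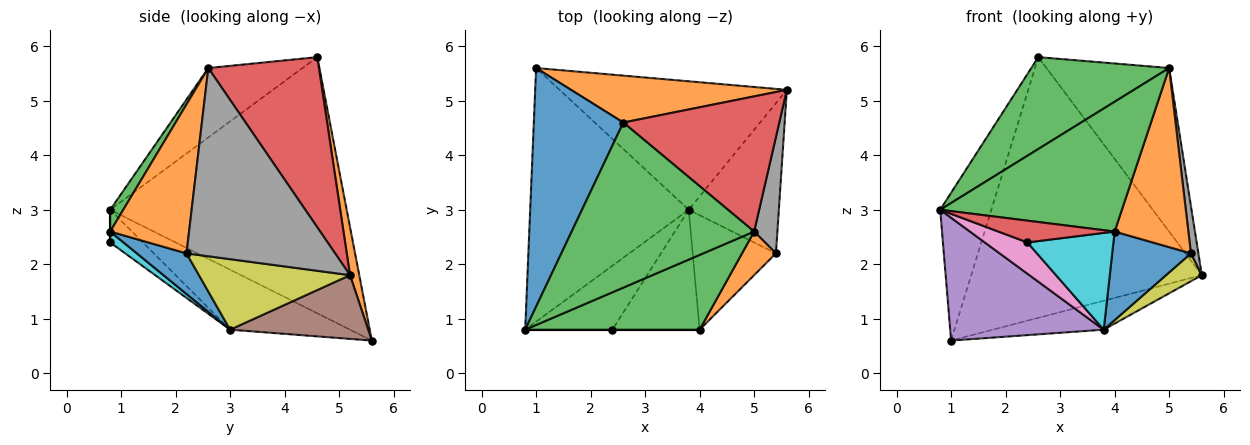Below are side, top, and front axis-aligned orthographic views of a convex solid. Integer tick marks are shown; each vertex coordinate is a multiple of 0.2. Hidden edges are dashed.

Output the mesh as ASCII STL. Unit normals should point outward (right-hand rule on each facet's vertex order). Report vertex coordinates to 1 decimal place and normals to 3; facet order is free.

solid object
 facet normal -0.925 0.200 0.323
  outer loop
   vertex 2.6 4.6 5.8
   vertex 1.0 5.6 0.6
   vertex 0.8 0.8 3.0
  endloop
 endfacet
 facet normal 0.039 0.983 0.177
  outer loop
   vertex 2.6 4.6 5.8
   vertex 5.6 5.2 1.8
   vertex 1.0 5.6 0.6
  endloop
 endfacet
 facet normal -0.315 -0.462 0.829
  outer loop
   vertex 5.0 2.6 5.6
   vertex 2.6 4.6 5.8
   vertex 0.8 0.8 3.0
  endloop
 endfacet
 facet normal 0.571 0.633 0.523
  outer loop
   vertex 5.0 2.6 5.6
   vertex 5.6 5.2 1.8
   vertex 2.6 4.6 5.8
  endloop
 endfacet
 facet normal -0.322 -0.413 -0.852
  outer loop
   vertex 3.8 3.0 0.8
   vertex 0.8 0.8 3.0
   vertex 1.0 5.6 0.6
  endloop
 endfacet
 facet normal 0.264 0.212 -0.941
  outer loop
   vertex 3.8 3.0 0.8
   vertex 1.0 5.6 0.6
   vertex 5.6 5.2 1.8
  endloop
 endfacet
 facet normal -0.319 -0.416 -0.851
  outer loop
   vertex 2.4 0.8 2.4
   vertex 0.8 0.8 3.0
   vertex 3.8 3.0 0.8
  endloop
 endfacet
 facet normal 0.991 -0.050 0.122
  outer loop
   vertex 5.4 2.2 2.2
   vertex 5.6 5.2 1.8
   vertex 5.0 2.6 5.6
  endloop
 endfacet
 facet normal 0.610 -0.145 -0.779
  outer loop
   vertex 5.4 2.2 2.2
   vertex 3.8 3.0 0.8
   vertex 5.6 5.2 1.8
  endloop
 endfacet
 facet normal 0.097 -0.625 -0.775
  outer loop
   vertex 4.0 0.8 2.6
   vertex 2.4 0.8 2.4
   vertex 3.8 3.0 0.8
  endloop
 endfacet
 facet normal 0.360 -0.571 -0.738
  outer loop
   vertex 4.0 0.8 2.6
   vertex 3.8 3.0 0.8
   vertex 5.4 2.2 2.2
  endloop
 endfacet
 facet normal 0.721 -0.674 0.164
  outer loop
   vertex 4.0 0.8 2.6
   vertex 5.4 2.2 2.2
   vertex 5.0 2.6 5.6
  endloop
 endfacet
 facet normal 0.062 -0.865 0.498
  outer loop
   vertex 4.0 0.8 2.6
   vertex 5.0 2.6 5.6
   vertex 0.8 0.8 3.0
  endloop
 endfacet
 facet normal 0.000 -1.000 0.000
  outer loop
   vertex 4.0 0.8 2.6
   vertex 0.8 0.8 3.0
   vertex 2.4 0.8 2.4
  endloop
 endfacet
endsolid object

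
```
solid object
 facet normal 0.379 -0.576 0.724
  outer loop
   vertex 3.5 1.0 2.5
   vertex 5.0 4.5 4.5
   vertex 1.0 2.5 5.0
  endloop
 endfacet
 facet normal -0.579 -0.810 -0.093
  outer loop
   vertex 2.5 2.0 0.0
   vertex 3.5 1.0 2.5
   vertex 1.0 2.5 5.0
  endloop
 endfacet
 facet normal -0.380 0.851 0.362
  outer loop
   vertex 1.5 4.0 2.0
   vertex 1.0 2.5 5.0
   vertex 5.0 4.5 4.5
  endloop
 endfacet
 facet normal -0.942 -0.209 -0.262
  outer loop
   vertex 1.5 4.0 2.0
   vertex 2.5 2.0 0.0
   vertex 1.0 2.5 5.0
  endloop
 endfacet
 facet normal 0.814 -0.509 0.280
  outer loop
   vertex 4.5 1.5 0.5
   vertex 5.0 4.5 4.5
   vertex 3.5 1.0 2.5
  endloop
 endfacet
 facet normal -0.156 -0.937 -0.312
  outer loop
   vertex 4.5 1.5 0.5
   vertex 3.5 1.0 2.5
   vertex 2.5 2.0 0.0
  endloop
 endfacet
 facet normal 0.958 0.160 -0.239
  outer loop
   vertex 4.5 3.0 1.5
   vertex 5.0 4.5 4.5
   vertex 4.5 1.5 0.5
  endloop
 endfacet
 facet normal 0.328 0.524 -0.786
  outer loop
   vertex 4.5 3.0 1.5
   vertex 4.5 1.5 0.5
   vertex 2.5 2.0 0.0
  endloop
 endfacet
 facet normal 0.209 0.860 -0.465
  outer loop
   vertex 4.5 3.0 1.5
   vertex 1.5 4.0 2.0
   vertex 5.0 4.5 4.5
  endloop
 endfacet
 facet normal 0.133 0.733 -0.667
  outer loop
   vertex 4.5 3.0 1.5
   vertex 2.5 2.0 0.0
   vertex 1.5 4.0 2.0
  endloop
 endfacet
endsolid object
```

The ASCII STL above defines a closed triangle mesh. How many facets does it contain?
10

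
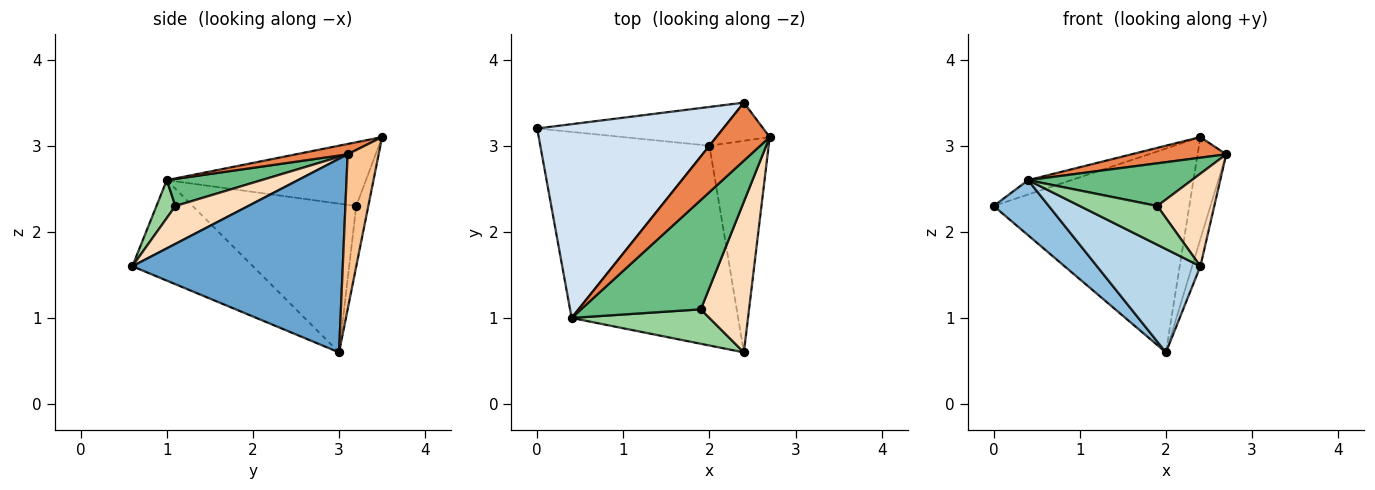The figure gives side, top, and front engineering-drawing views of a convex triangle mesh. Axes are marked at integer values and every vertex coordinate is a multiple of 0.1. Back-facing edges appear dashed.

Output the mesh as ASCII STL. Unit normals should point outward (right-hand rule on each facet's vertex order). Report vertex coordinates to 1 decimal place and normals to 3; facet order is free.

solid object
 facet normal 0.956 0.037 -0.292
  outer loop
   vertex 2.0 3.0 0.6
   vertex 2.7 3.1 2.9
   vertex 2.4 0.6 1.6
  endloop
 endfacet
 facet normal -0.645 -0.217 -0.733
  outer loop
   vertex 0.4 1.0 2.6
   vertex 0.0 3.2 2.3
   vertex 2.0 3.0 0.6
  endloop
 endfacet
 facet normal -0.472 -0.405 -0.783
  outer loop
   vertex 0.4 1.0 2.6
   vertex 2.0 3.0 0.6
   vertex 2.4 0.6 1.6
  endloop
 endfacet
 facet normal -0.323 0.070 0.944
  outer loop
   vertex 2.4 3.5 3.1
   vertex 0.0 3.2 2.3
   vertex 0.4 1.0 2.6
  endloop
 endfacet
 facet normal 0.179 -0.329 0.927
  outer loop
   vertex 2.4 3.5 3.1
   vertex 0.4 1.0 2.6
   vertex 2.7 3.1 2.9
  endloop
 endfacet
 facet normal -0.060 0.981 -0.186
  outer loop
   vertex 2.4 3.5 3.1
   vertex 2.0 3.0 0.6
   vertex 0.0 3.2 2.3
  endloop
 endfacet
 facet normal 0.713 0.657 -0.245
  outer loop
   vertex 2.4 3.5 3.1
   vertex 2.7 3.1 2.9
   vertex 2.0 3.0 0.6
  endloop
 endfacet
 facet normal 0.556 -0.435 0.708
  outer loop
   vertex 1.9 1.1 2.3
   vertex 2.4 0.6 1.6
   vertex 2.7 3.1 2.9
  endloop
 endfacet
 facet normal 0.206 -0.356 0.912
  outer loop
   vertex 1.9 1.1 2.3
   vertex 2.7 3.1 2.9
   vertex 0.4 1.0 2.6
  endloop
 endfacet
 facet normal 0.180 -0.735 0.654
  outer loop
   vertex 1.9 1.1 2.3
   vertex 0.4 1.0 2.6
   vertex 2.4 0.6 1.6
  endloop
 endfacet
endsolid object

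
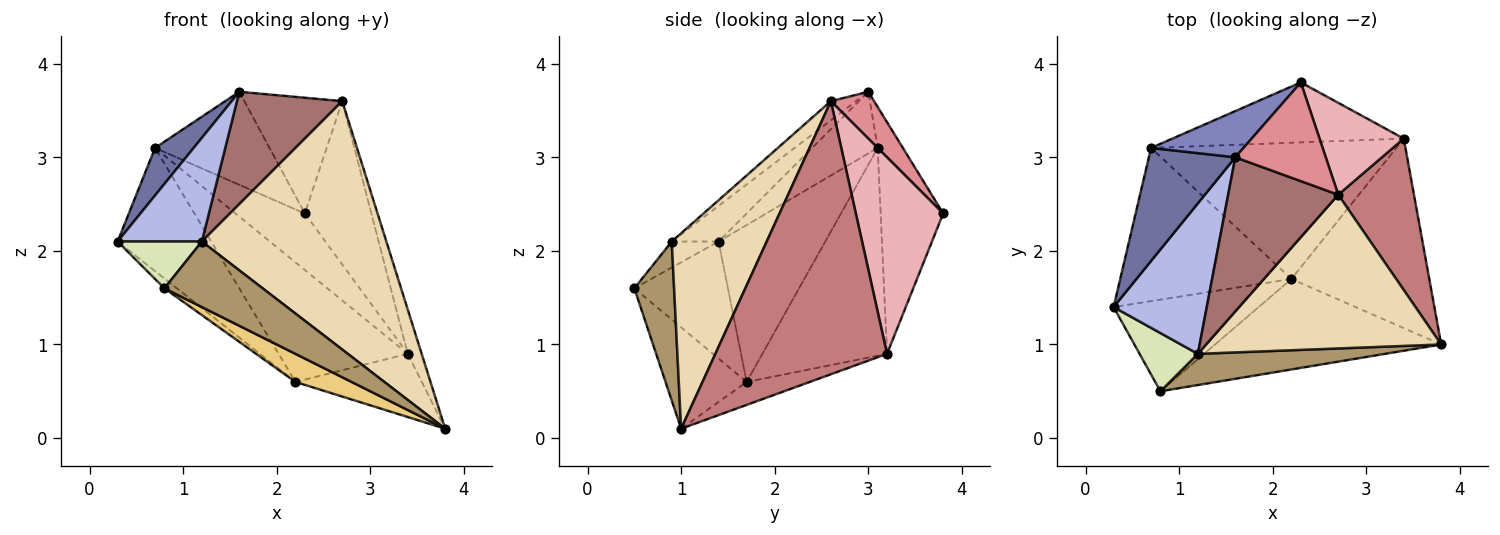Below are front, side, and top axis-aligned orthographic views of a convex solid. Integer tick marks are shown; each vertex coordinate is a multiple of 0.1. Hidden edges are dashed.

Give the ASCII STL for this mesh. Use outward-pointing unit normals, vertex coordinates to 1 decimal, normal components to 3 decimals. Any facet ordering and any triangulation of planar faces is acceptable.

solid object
 facet normal -0.549 -0.324 0.770
  outer loop
   vertex 0.7 3.1 3.1
   vertex 0.3 1.4 2.1
   vertex 1.6 3.0 3.7
  endloop
 endfacet
 facet normal -0.193 0.879 0.437
  outer loop
   vertex 0.7 3.1 3.1
   vertex 1.6 3.0 3.7
   vertex 2.3 3.8 2.4
  endloop
 endfacet
 facet normal -0.581 0.510 -0.634
  outer loop
   vertex 2.2 1.7 0.6
   vertex 0.3 1.4 2.1
   vertex 0.7 3.1 3.1
  endloop
 endfacet
 facet normal -0.301 -0.541 0.785
  outer loop
   vertex 1.2 0.9 2.1
   vertex 1.6 3.0 3.7
   vertex 0.3 1.4 2.1
  endloop
 endfacet
 facet normal -0.156 0.312 -0.937
  outer loop
   vertex 3.4 3.2 0.9
   vertex 3.8 1.0 0.1
   vertex 2.2 1.7 0.6
  endloop
 endfacet
 facet normal -0.526 0.583 -0.619
  outer loop
   vertex 3.4 3.2 0.9
   vertex 0.7 3.1 3.1
   vertex 2.3 3.8 2.4
  endloop
 endfacet
 facet normal -0.537 0.556 -0.634
  outer loop
   vertex 3.4 3.2 0.9
   vertex 2.2 1.7 0.6
   vertex 0.7 3.1 3.1
  endloop
 endfacet
 facet normal -0.329 -0.592 0.736
  outer loop
   vertex 0.8 0.5 1.6
   vertex 1.2 0.9 2.1
   vertex 0.3 1.4 2.1
  endloop
 endfacet
 facet normal 0.343 -0.848 0.404
  outer loop
   vertex 0.8 0.5 1.6
   vertex 3.8 1.0 0.1
   vertex 1.2 0.9 2.1
  endloop
 endfacet
 facet normal -0.626 0.083 -0.776
  outer loop
   vertex 0.8 0.5 1.6
   vertex 0.3 1.4 2.1
   vertex 2.2 1.7 0.6
  endloop
 endfacet
 facet normal -0.394 -0.272 -0.878
  outer loop
   vertex 0.8 0.5 1.6
   vertex 2.2 1.7 0.6
   vertex 3.8 1.0 0.1
  endloop
 endfacet
 facet normal 0.401 -0.779 0.482
  outer loop
   vertex 2.7 2.6 3.6
   vertex 1.2 0.9 2.1
   vertex 3.8 1.0 0.1
  endloop
 endfacet
 facet normal -0.139 -0.583 0.800
  outer loop
   vertex 2.7 2.6 3.6
   vertex 1.6 3.0 3.7
   vertex 1.2 0.9 2.1
  endloop
 endfacet
 facet normal 0.961 0.078 0.266
  outer loop
   vertex 2.7 2.6 3.6
   vertex 3.8 1.0 0.1
   vertex 3.4 3.2 0.9
  endloop
 endfacet
 facet normal 0.318 0.721 0.615
  outer loop
   vertex 2.7 2.6 3.6
   vertex 2.3 3.8 2.4
   vertex 1.6 3.0 3.7
  endloop
 endfacet
 facet normal 0.753 0.574 0.323
  outer loop
   vertex 2.7 2.6 3.6
   vertex 3.4 3.2 0.9
   vertex 2.3 3.8 2.4
  endloop
 endfacet
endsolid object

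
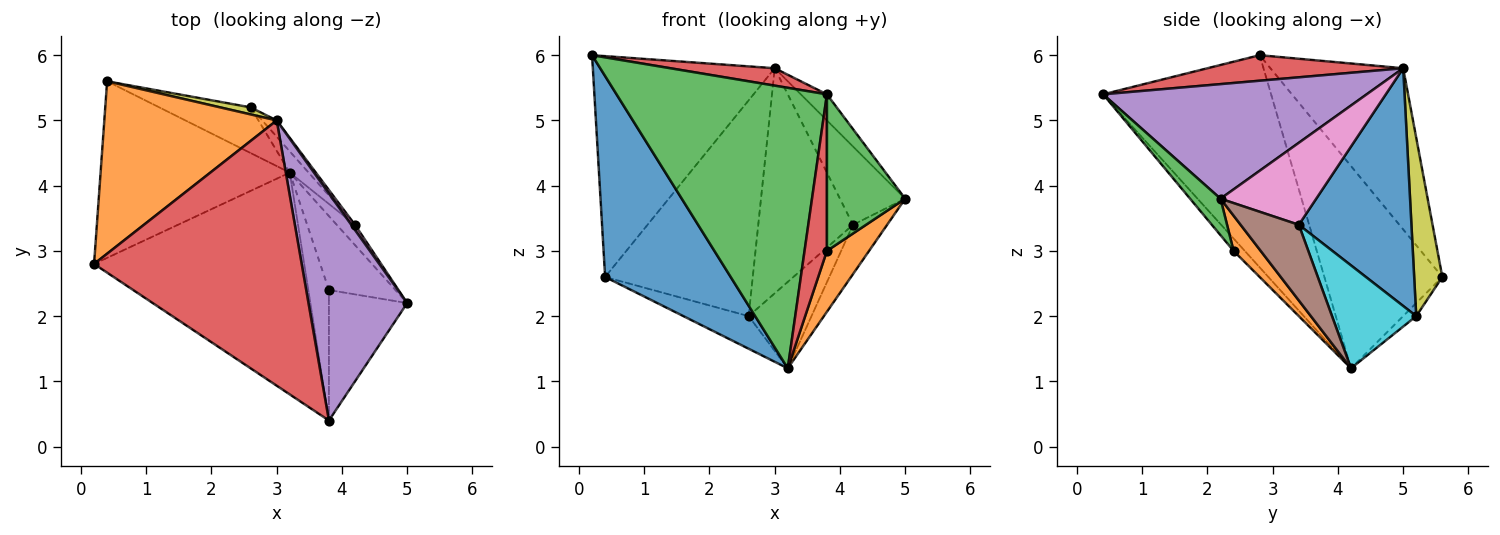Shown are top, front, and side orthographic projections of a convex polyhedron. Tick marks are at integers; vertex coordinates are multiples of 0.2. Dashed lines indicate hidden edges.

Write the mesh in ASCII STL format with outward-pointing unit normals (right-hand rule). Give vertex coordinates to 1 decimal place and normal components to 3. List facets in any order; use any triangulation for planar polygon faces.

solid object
 facet normal -0.577 -0.614 -0.539
  outer loop
   vertex 3.2 4.2 1.2
   vertex 0.2 2.8 6.0
   vertex 0.4 5.6 2.6
  endloop
 endfacet
 facet normal -0.499 0.683 0.533
  outer loop
   vertex 3.0 5.0 5.8
   vertex 0.4 5.6 2.6
   vertex 0.2 2.8 6.0
  endloop
 endfacet
 facet normal -0.531 -0.665 -0.526
  outer loop
   vertex 3.8 0.4 5.4
   vertex 0.2 2.8 6.0
   vertex 3.2 4.2 1.2
  endloop
 endfacet
 facet normal 0.122 -0.065 0.990
  outer loop
   vertex 3.8 0.4 5.4
   vertex 3.0 5.0 5.8
   vertex 0.2 2.8 6.0
  endloop
 endfacet
 facet normal 0.756 0.075 0.651
  outer loop
   vertex 3.8 0.4 5.4
   vertex 5.0 2.2 3.8
   vertex 3.0 5.0 5.8
  endloop
 endfacet
 facet normal 0.845 0.495 -0.204
  outer loop
   vertex 4.2 3.4 3.4
   vertex 5.0 2.2 3.8
   vertex 3.2 4.2 1.2
  endloop
 endfacet
 facet normal 0.826 0.563 0.038
  outer loop
   vertex 4.2 3.4 3.4
   vertex 3.0 5.0 5.8
   vertex 5.0 2.2 3.8
  endloop
 endfacet
 facet normal -0.115 0.577 -0.808
  outer loop
   vertex 2.6 5.2 2.0
   vertex 3.2 4.2 1.2
   vertex 0.4 5.6 2.6
  endloop
 endfacet
 facet normal 0.187 0.982 0.032
  outer loop
   vertex 2.6 5.2 2.0
   vertex 0.4 5.6 2.6
   vertex 3.0 5.0 5.8
  endloop
 endfacet
 facet normal 0.793 0.592 -0.145
  outer loop
   vertex 2.6 5.2 2.0
   vertex 4.2 3.4 3.4
   vertex 3.2 4.2 1.2
  endloop
 endfacet
 facet normal 0.764 0.643 -0.047
  outer loop
   vertex 2.6 5.2 2.0
   vertex 3.0 5.0 5.8
   vertex 4.2 3.4 3.4
  endloop
 endfacet
 facet normal 0.378 -0.588 -0.715
  outer loop
   vertex 3.8 2.4 3.0
   vertex 3.2 4.2 1.2
   vertex 5.0 2.2 3.8
  endloop
 endfacet
 facet normal 0.286 -0.736 -0.613
  outer loop
   vertex 3.8 2.4 3.0
   vertex 5.0 2.2 3.8
   vertex 3.8 0.4 5.4
  endloop
 endfacet
 facet normal -0.359 -0.717 -0.598
  outer loop
   vertex 3.8 2.4 3.0
   vertex 3.8 0.4 5.4
   vertex 3.2 4.2 1.2
  endloop
 endfacet
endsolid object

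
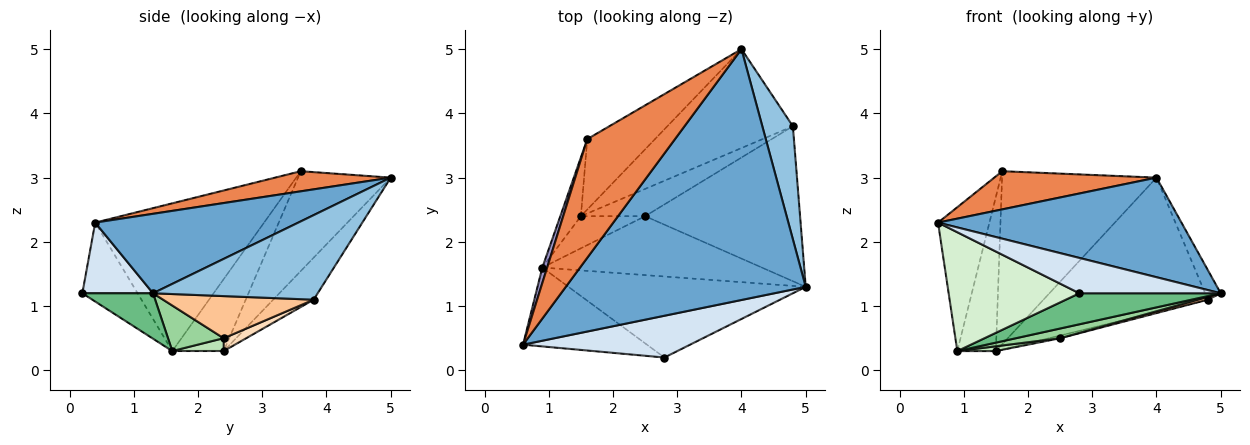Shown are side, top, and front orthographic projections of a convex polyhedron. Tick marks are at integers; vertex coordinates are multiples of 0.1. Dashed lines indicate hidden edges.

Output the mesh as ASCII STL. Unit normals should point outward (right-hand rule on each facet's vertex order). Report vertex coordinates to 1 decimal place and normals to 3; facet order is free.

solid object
 facet normal 0.294 -0.353 0.888
  outer loop
   vertex 4.0 5.0 3.0
   vertex 0.6 0.4 2.3
   vertex 5.0 1.3 1.2
  endloop
 endfacet
 facet normal 0.937 0.088 0.339
  outer loop
   vertex 4.8 3.8 1.1
   vertex 4.0 5.0 3.0
   vertex 5.0 1.3 1.2
  endloop
 endfacet
 facet normal -0.194 0.790 -0.581
  outer loop
   vertex 4.8 3.8 1.1
   vertex 1.5 2.4 0.3
   vertex 4.0 5.0 3.0
  endloop
 endfacet
 facet normal 0.307 -0.615 0.726
  outer loop
   vertex 2.8 0.2 1.2
   vertex 5.0 1.3 1.2
   vertex 0.6 0.4 2.3
  endloop
 endfacet
 facet normal 0.213 -0.299 0.930
  outer loop
   vertex 1.6 3.6 3.1
   vertex 0.6 0.4 2.3
   vertex 4.0 5.0 3.0
  endloop
 endfacet
 facet normal -0.486 0.809 -0.330
  outer loop
   vertex 1.6 3.6 3.1
   vertex 4.0 5.0 3.0
   vertex 1.5 2.4 0.3
  endloop
 endfacet
 facet normal 0.262 -0.018 -0.965
  outer loop
   vertex 2.5 2.4 0.5
   vertex 4.8 3.8 1.1
   vertex 5.0 1.3 1.2
  endloop
 endfacet
 facet normal 0.195 0.098 -0.976
  outer loop
   vertex 2.5 2.4 0.5
   vertex 1.5 2.4 0.3
   vertex 4.8 3.8 1.1
  endloop
 endfacet
 facet normal 0.176 -0.352 -0.919
  outer loop
   vertex 0.9 1.6 0.3
   vertex 5.0 1.3 1.2
   vertex 2.8 0.2 1.2
  endloop
 endfacet
 facet normal 0.201 -0.159 -0.967
  outer loop
   vertex 0.9 1.6 0.3
   vertex 2.5 2.4 0.5
   vertex 5.0 1.3 1.2
  endloop
 endfacet
 facet normal 0.194 -0.146 -0.970
  outer loop
   vertex 0.9 1.6 0.3
   vertex 1.5 2.4 0.3
   vertex 2.5 2.4 0.5
  endloop
 endfacet
 facet normal -0.332 -0.786 -0.521
  outer loop
   vertex 0.9 1.6 0.3
   vertex 2.8 0.2 1.2
   vertex 0.6 0.4 2.3
  endloop
 endfacet
 facet normal -0.956 0.291 0.031
  outer loop
   vertex 0.9 1.6 0.3
   vertex 0.6 0.4 2.3
   vertex 1.6 3.6 3.1
  endloop
 endfacet
 facet normal -0.780 0.585 -0.223
  outer loop
   vertex 0.9 1.6 0.3
   vertex 1.6 3.6 3.1
   vertex 1.5 2.4 0.3
  endloop
 endfacet
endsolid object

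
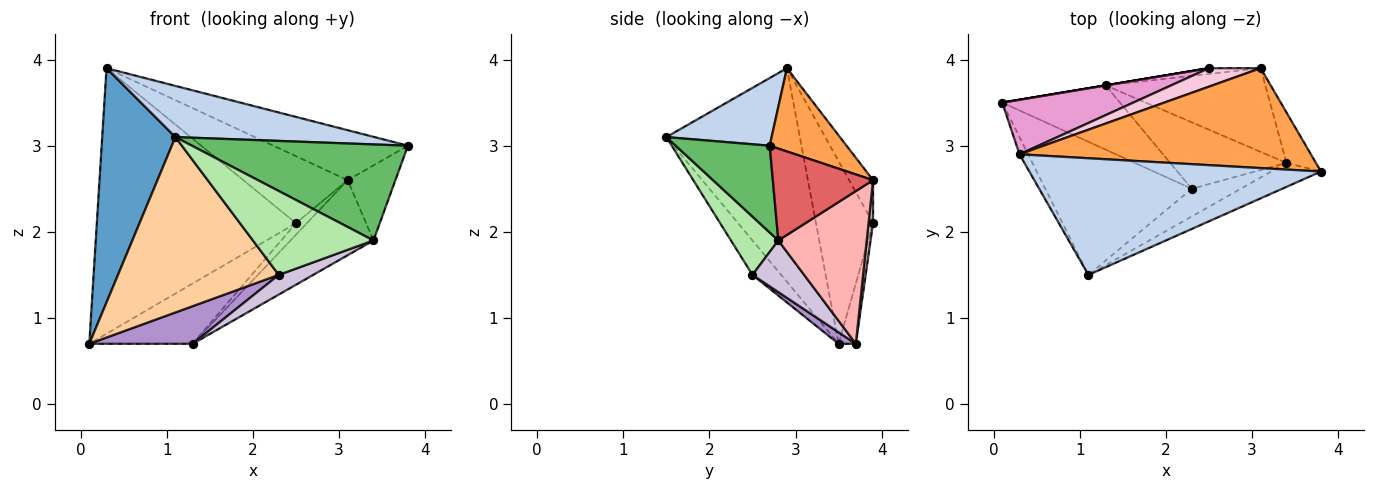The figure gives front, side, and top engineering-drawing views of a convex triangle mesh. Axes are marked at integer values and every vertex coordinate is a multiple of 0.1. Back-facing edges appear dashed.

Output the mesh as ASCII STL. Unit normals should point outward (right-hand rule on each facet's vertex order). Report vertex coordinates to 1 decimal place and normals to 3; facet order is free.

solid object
 facet normal -0.876 -0.481 -0.035
  outer loop
   vertex 0.3 2.9 3.9
   vertex 0.1 3.5 0.7
   vertex 1.1 1.5 3.1
  endloop
 endfacet
 facet normal 0.208 -0.393 0.896
  outer loop
   vertex 0.3 2.9 3.9
   vertex 1.1 1.5 3.1
   vertex 3.8 2.7 3.0
  endloop
 endfacet
 facet normal 0.248 0.433 0.867
  outer loop
   vertex 3.1 3.9 2.6
   vertex 0.3 2.9 3.9
   vertex 3.8 2.7 3.0
  endloop
 endfacet
 facet normal -0.141 -0.789 -0.599
  outer loop
   vertex 2.3 2.5 1.5
   vertex 1.1 1.5 3.1
   vertex 0.1 3.5 0.7
  endloop
 endfacet
 facet normal 0.389 -0.894 -0.223
  outer loop
   vertex 3.4 2.8 1.9
   vertex 3.8 2.7 3.0
   vertex 1.1 1.5 3.1
  endloop
 endfacet
 facet normal 0.350 -0.890 -0.294
  outer loop
   vertex 3.4 2.8 1.9
   vertex 1.1 1.5 3.1
   vertex 2.3 2.5 1.5
  endloop
 endfacet
 facet normal 0.867 0.413 -0.278
  outer loop
   vertex 3.4 2.8 1.9
   vertex 3.1 3.9 2.6
   vertex 3.8 2.7 3.0
  endloop
 endfacet
 facet normal 0.580 0.544 -0.607
  outer loop
   vertex 1.3 3.7 0.7
   vertex 3.1 3.9 2.6
   vertex 3.4 2.8 1.9
  endloop
 endfacet
 facet normal 0.084 -0.503 -0.860
  outer loop
   vertex 1.3 3.7 0.7
   vertex 2.3 2.5 1.5
   vertex 0.1 3.5 0.7
  endloop
 endfacet
 facet normal 0.392 -0.261 -0.882
  outer loop
   vertex 1.3 3.7 0.7
   vertex 3.4 2.8 1.9
   vertex 2.3 2.5 1.5
  endloop
 endfacet
 facet normal -0.164 0.986 0.000
  outer loop
   vertex 2.5 3.9 2.1
   vertex 1.3 3.7 0.7
   vertex 0.1 3.5 0.7
  endloop
 endfacet
 facet normal 0.349 0.838 -0.419
  outer loop
   vertex 2.5 3.9 2.1
   vertex 3.1 3.9 2.6
   vertex 1.3 3.7 0.7
  endloop
 endfacet
 facet normal -0.270 0.943 0.194
  outer loop
   vertex 2.5 3.9 2.1
   vertex 0.1 3.5 0.7
   vertex 0.3 2.9 3.9
  endloop
 endfacet
 facet normal -0.216 0.941 0.259
  outer loop
   vertex 2.5 3.9 2.1
   vertex 0.3 2.9 3.9
   vertex 3.1 3.9 2.6
  endloop
 endfacet
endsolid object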